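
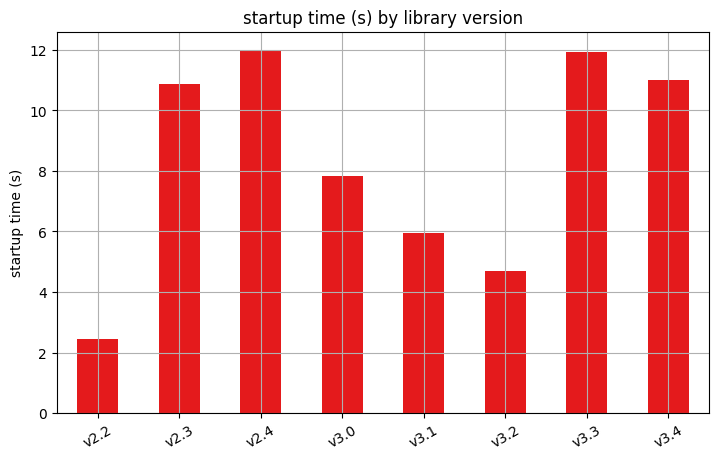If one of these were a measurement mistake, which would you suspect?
v2.2 ≈ 2; the rest sit between ≈ 5 and ≈ 12.

v2.2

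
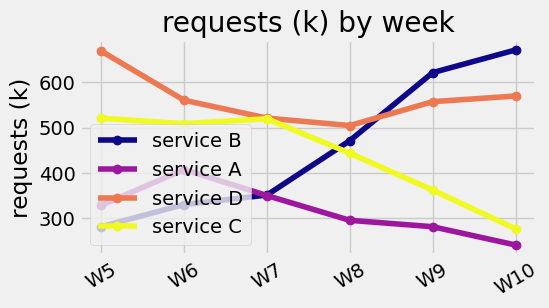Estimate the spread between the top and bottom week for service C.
≈ 200

Max W5 ≈ 500, min W10 ≈ 300; range ≈ 200.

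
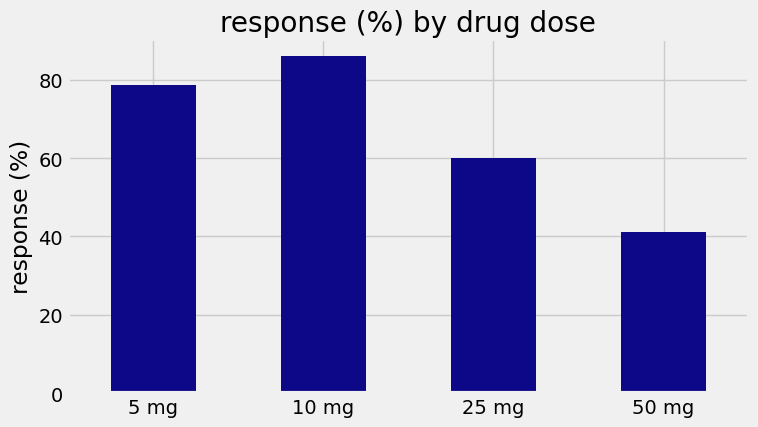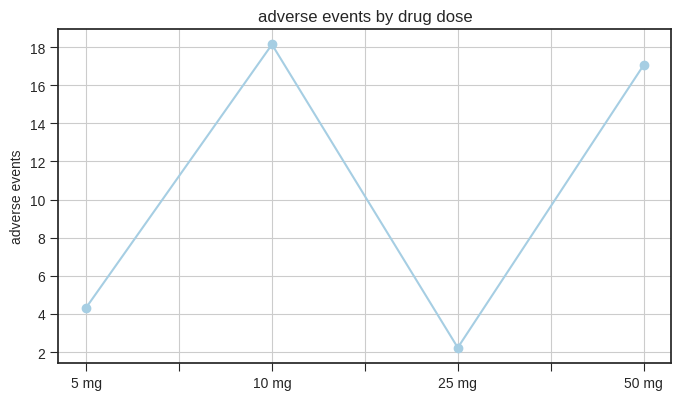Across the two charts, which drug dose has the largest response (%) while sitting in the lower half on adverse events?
Chart 2 median adverse events ≈ 10; below-median drug doses: 5 mg, 25 mg. Among those, 5 mg has the highest response (%) (≈ 80).

5 mg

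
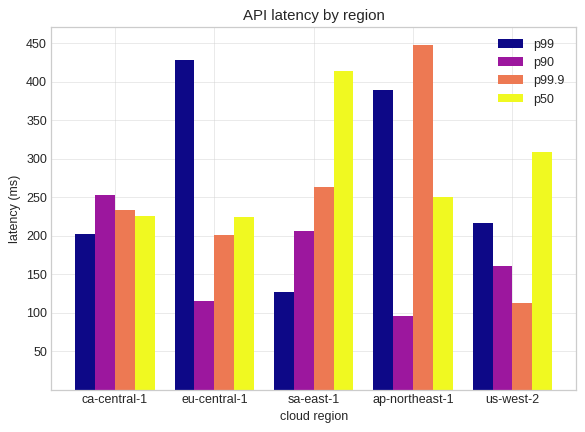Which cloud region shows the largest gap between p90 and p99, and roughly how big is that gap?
eu-central-1: p90 ≈ 100, p99 ≈ 450 → gap ≈ 350. Next-largest (ap-northeast-1) is only ≈ 300.

eu-central-1, ≈ 350 ms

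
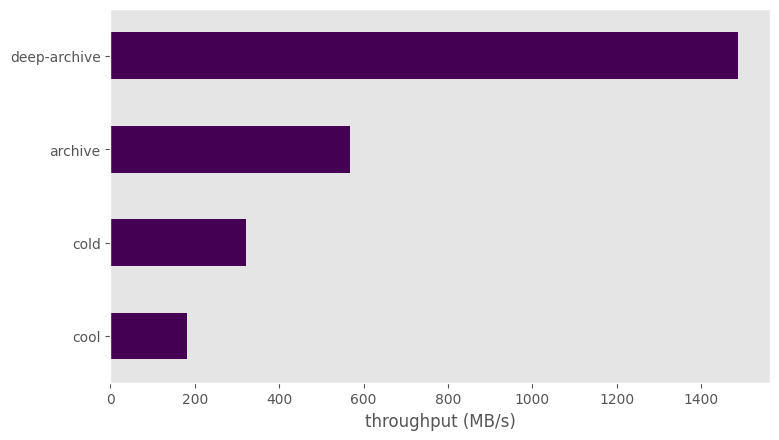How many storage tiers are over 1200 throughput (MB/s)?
Above 1200: deep-archive.

1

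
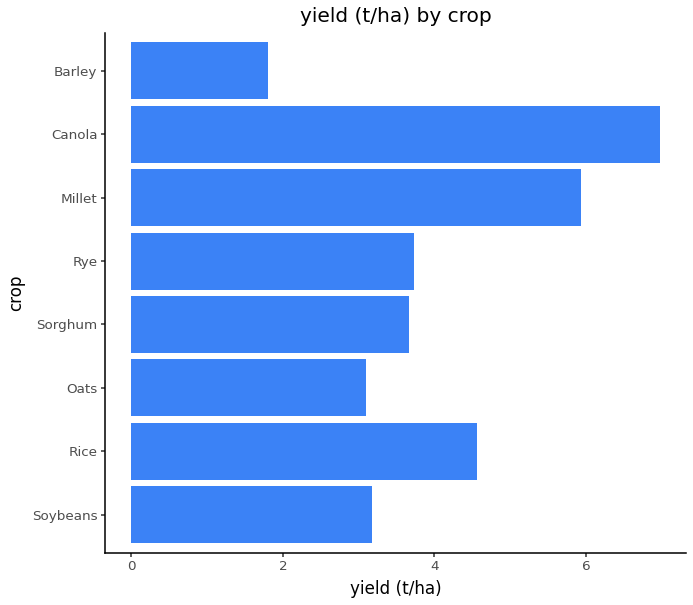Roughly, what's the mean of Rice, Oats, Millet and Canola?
(5 + 3 + 6 + 7) / 4 ≈ 5.

≈ 5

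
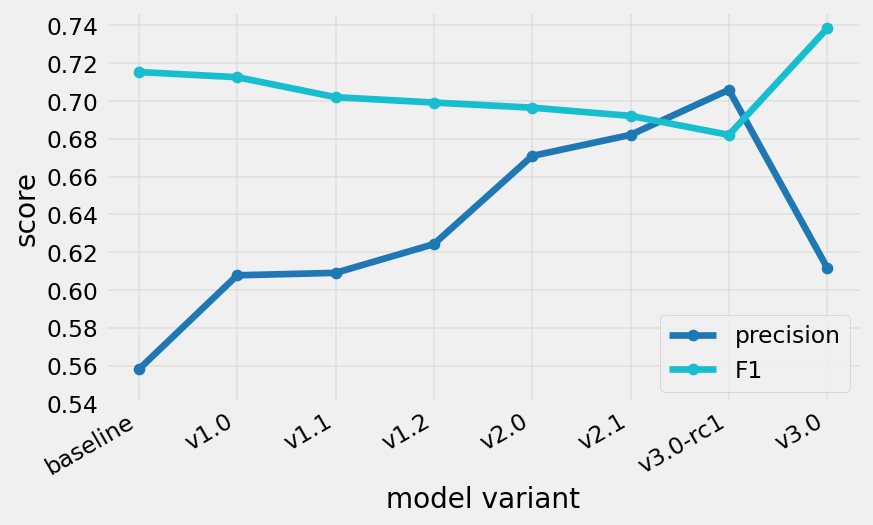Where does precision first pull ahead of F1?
v3.0-rc1

v2.1: precision ≈ 0.68 vs F1 ≈ 0.70 (not yet); v3.0-rc1: precision ≈ 0.70 vs F1 ≈ 0.68 (first crossover).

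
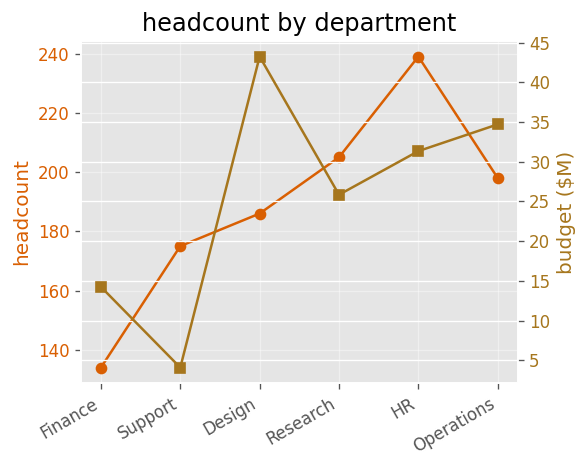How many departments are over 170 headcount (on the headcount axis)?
Above 170: Support, Design, Research, HR, Operations.

5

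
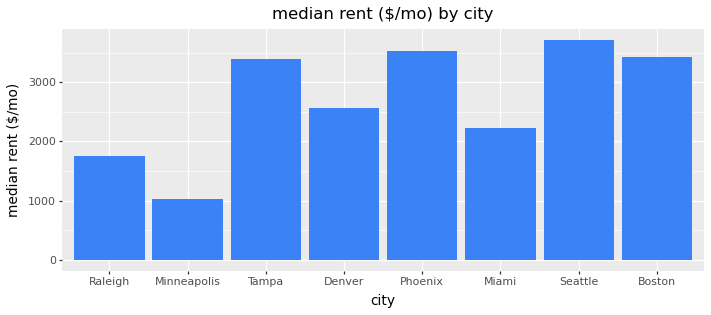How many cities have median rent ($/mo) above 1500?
Above 1500: Raleigh, Tampa, Denver, Phoenix, Miami, Seattle, Boston.

7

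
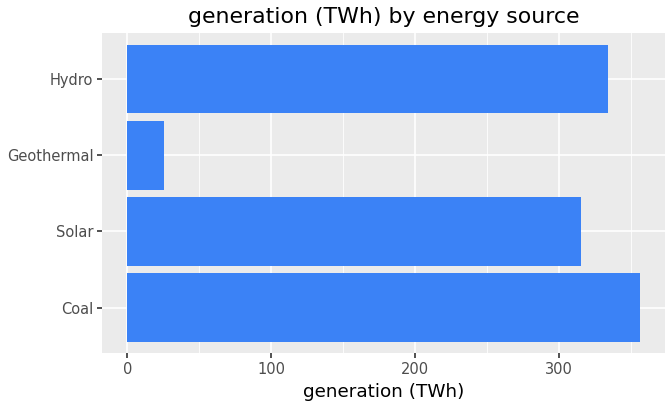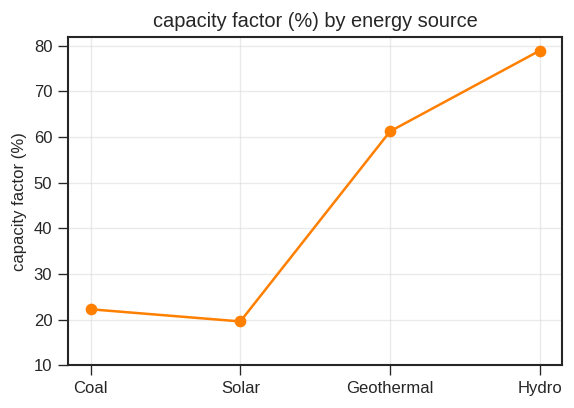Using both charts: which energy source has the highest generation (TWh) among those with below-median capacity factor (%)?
Coal

Chart 2 median capacity factor (%) ≈ 40; below-median energy sources: Coal, Solar. Among those, Coal has the highest generation (TWh) (≈ 350).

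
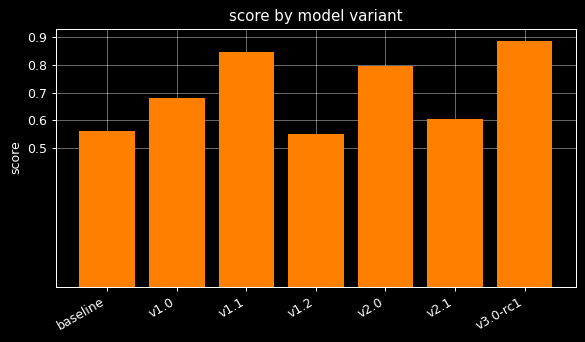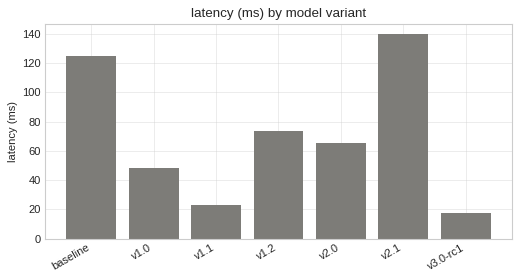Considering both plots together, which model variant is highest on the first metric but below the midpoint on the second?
Chart 2 median latency (ms) ≈ 60; below-median model variants: v1.0, v1.1, v3.0-rc1. Among those, v3.0-rc1 has the highest score (≈ 0.9).

v3.0-rc1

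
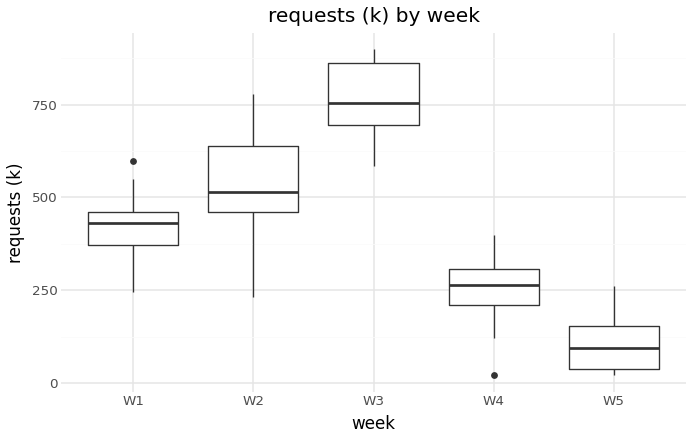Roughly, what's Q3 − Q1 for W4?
Q3 ≈ 300, Q1 ≈ 200; IQR ≈ 100.

≈ 100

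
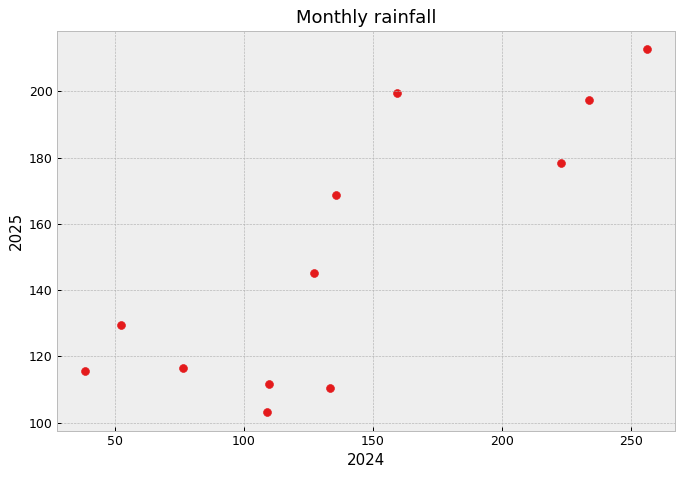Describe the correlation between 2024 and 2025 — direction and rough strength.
Points are positively correlated; strong (|r| ≈ 0.8).

positive, strong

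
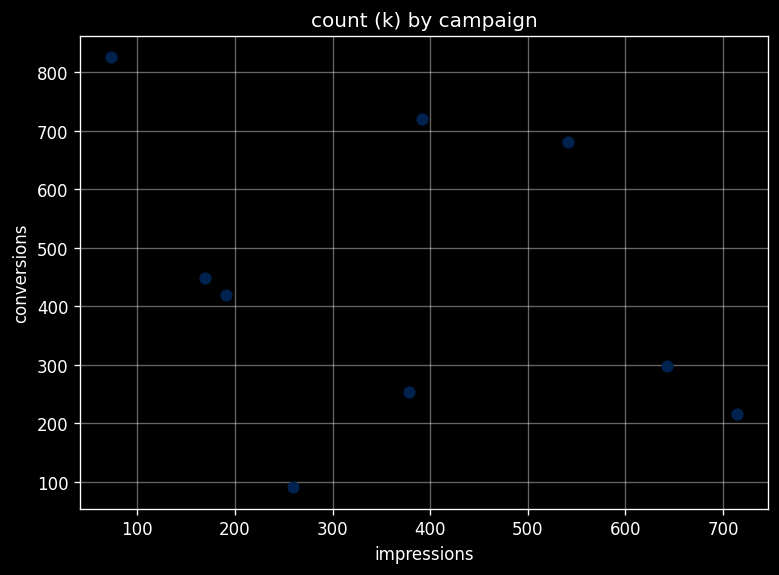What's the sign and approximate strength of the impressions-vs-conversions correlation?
negative, weak

Points are negatively correlated; weak (|r| ≈ 0.3).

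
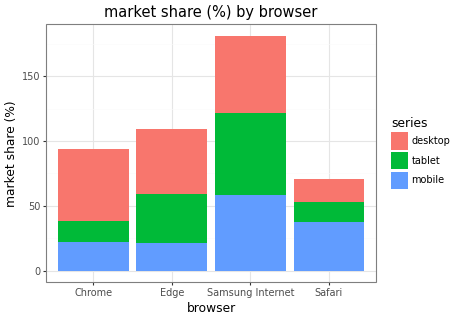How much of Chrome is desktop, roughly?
≈ 60

desktop top ≈ 100, bottom ≈ 40; segment ≈ 60.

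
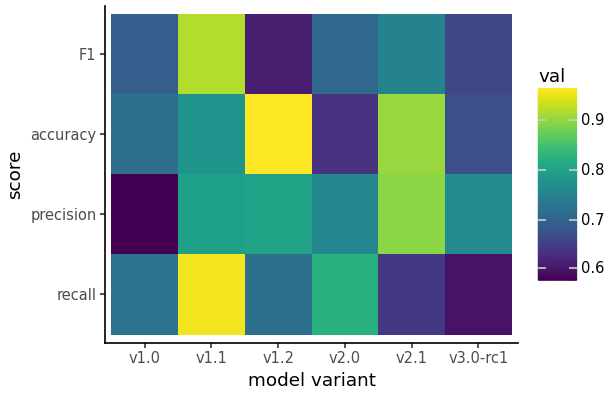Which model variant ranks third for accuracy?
Top 4 for accuracy: v1.2 ≈ 0.95, v2.1 ≈ 0.90, v1.1 ≈ 0.80, v1.0 ≈ 0.70.

v1.1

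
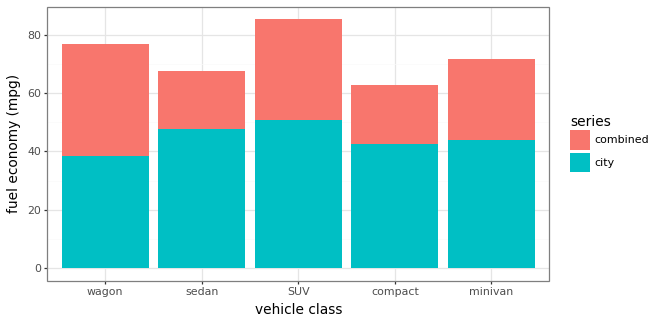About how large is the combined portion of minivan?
≈ 30

combined top ≈ 70, bottom ≈ 40; segment ≈ 30.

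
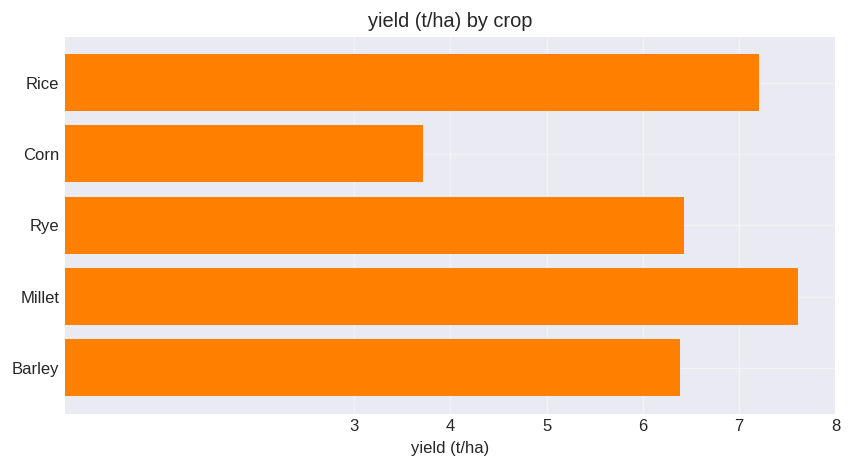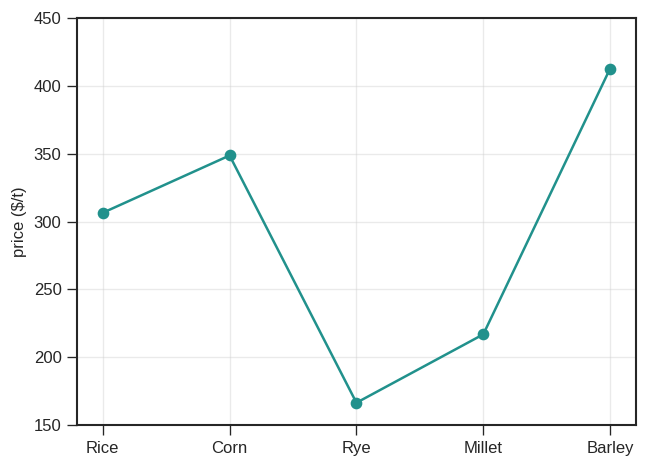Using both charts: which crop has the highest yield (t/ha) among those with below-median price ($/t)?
Chart 2 median price ($/t) ≈ 300; below-median crops: Rye, Millet. Among those, Millet has the highest yield (t/ha) (≈ 8).

Millet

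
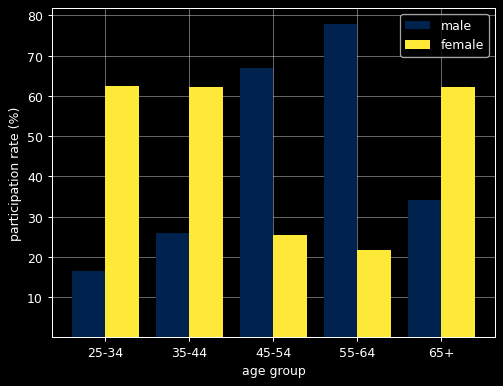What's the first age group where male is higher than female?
45-54

35-44: male ≈ 30 vs female ≈ 60 (not yet); 45-54: male ≈ 70 vs female ≈ 30 (first crossover).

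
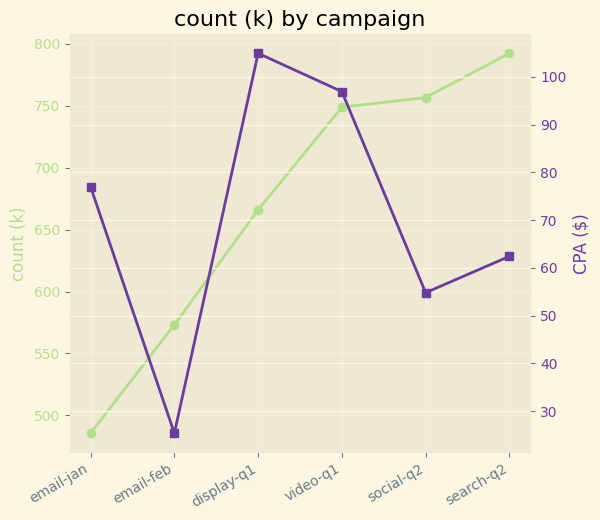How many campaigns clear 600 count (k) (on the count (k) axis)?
Above 600: display-q1, video-q1, social-q2, search-q2.

4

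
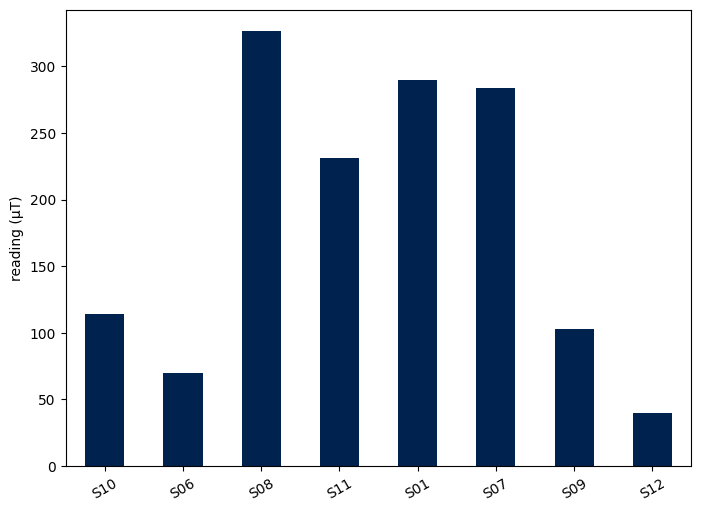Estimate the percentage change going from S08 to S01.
S08 ≈ 350, S01 ≈ 300; (300 − 350) / 350 ≈ -14.3%.

≈ -14.3%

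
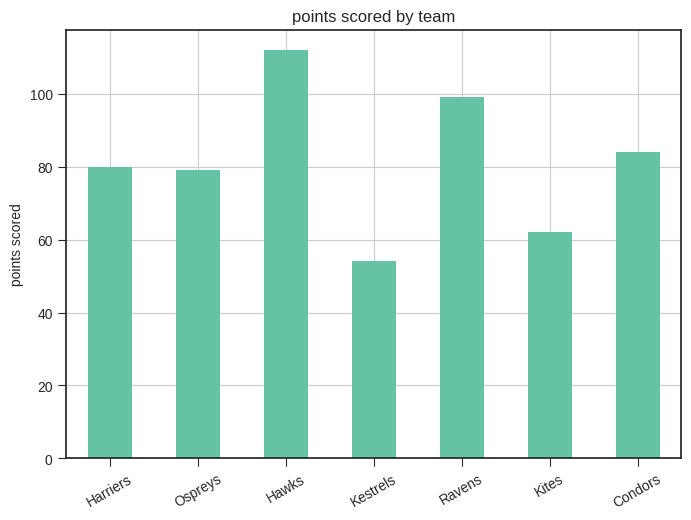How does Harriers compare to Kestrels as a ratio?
≈ 1.6×

Harriers ≈ 80, Kestrels ≈ 50; 80/50 ≈ 1.6.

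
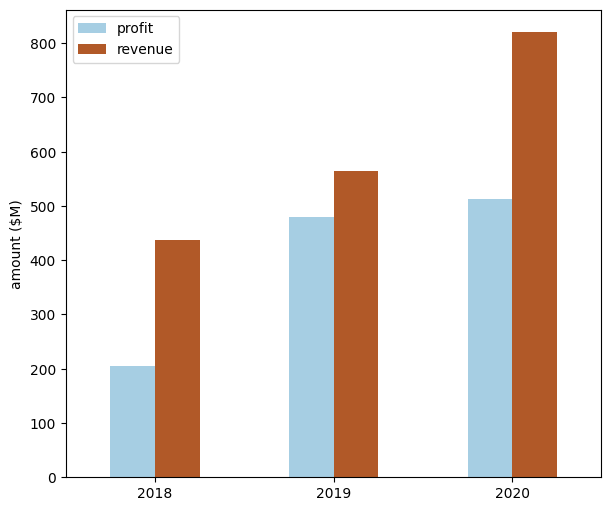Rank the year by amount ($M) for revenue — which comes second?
Top 3 for revenue: 2020 ≈ 800, 2019 ≈ 600, 2018 ≈ 400.

2019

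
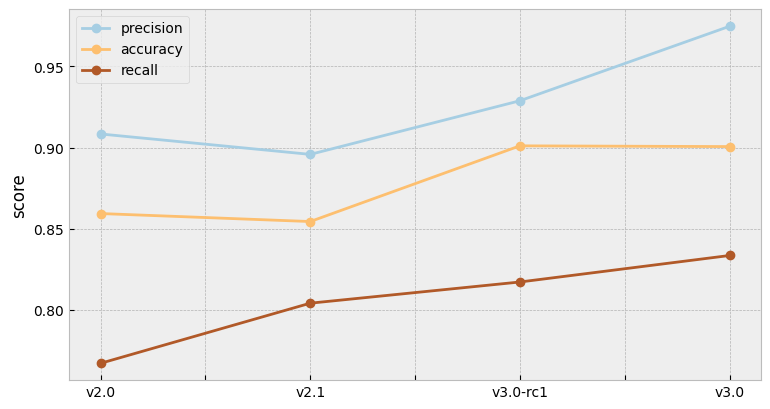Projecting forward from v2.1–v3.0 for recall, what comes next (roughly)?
Last three: 0.80, 0.82, 0.84 → slope ≈ 0.02/step → next ≈ 0.86.

≈ 0.86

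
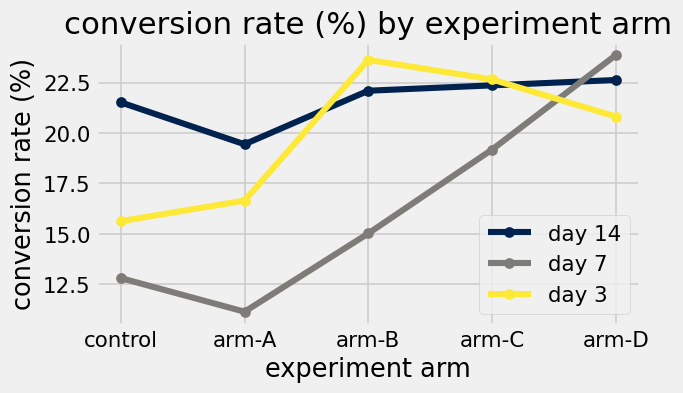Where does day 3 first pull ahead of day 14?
arm-B

arm-A: day 3 ≈ 16 vs day 14 ≈ 20 (not yet); arm-B: day 3 ≈ 24 vs day 14 ≈ 22 (first crossover).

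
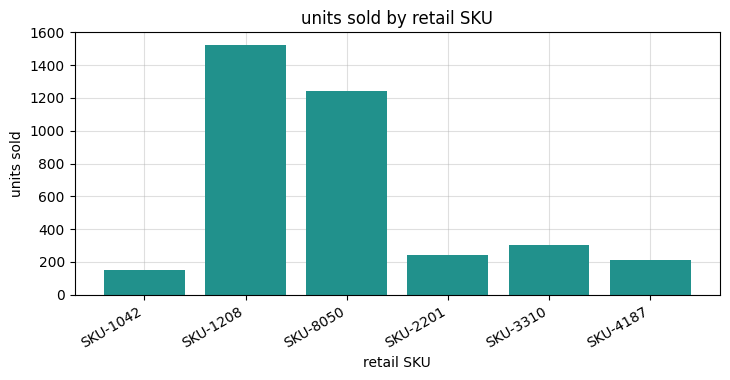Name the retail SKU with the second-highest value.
SKU-8050

Top 3: SKU-1208 ≈ 1600, SKU-8050 ≈ 1200, SKU-3310 ≈ 400.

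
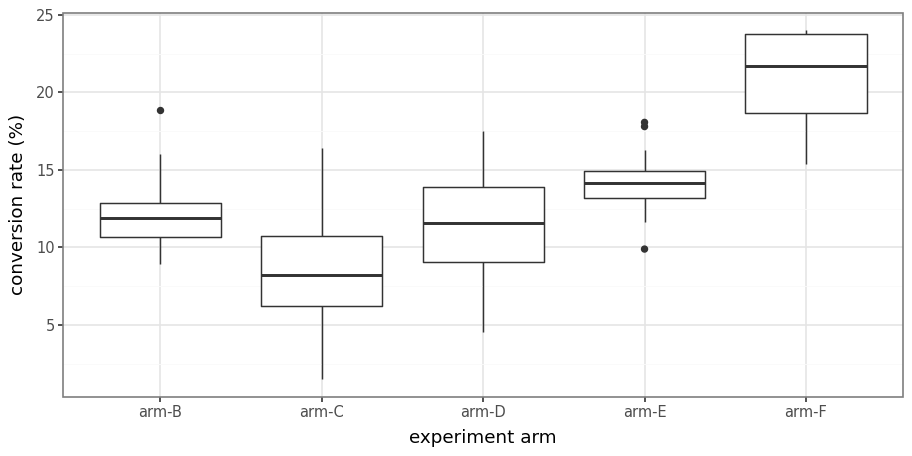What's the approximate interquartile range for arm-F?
Q3 ≈ 24, Q1 ≈ 18; IQR ≈ 6.

≈ 6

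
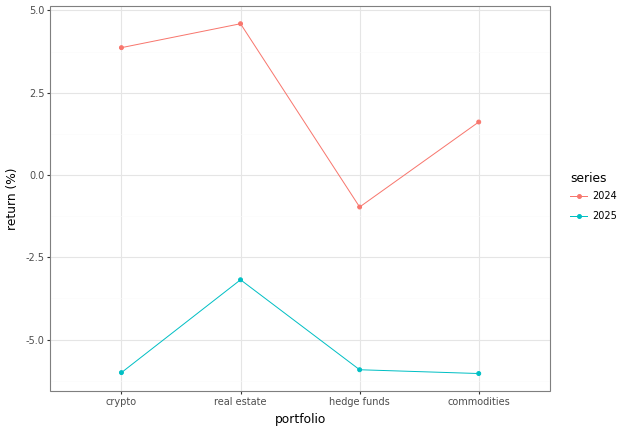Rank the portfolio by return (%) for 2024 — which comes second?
crypto

Top 3 for 2024: real estate ≈ 5, crypto ≈ 4, commodities ≈ 2.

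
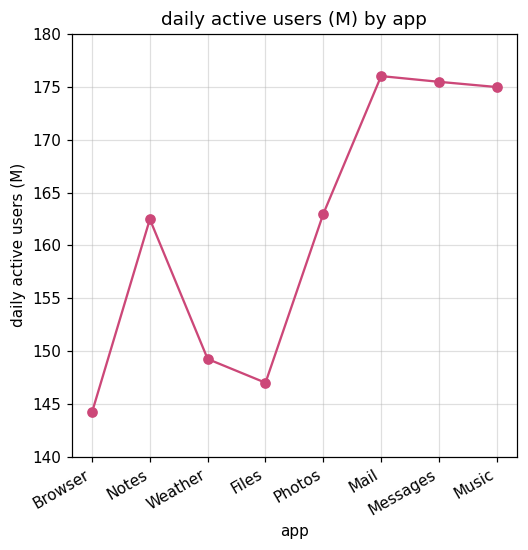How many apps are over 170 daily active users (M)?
Above 170: Mail, Messages, Music.

3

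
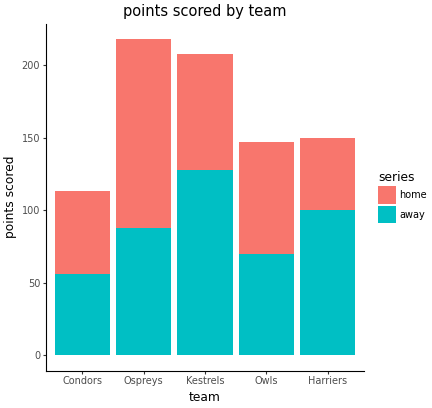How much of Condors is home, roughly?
home top ≈ 120, bottom ≈ 60; segment ≈ 60.

≈ 60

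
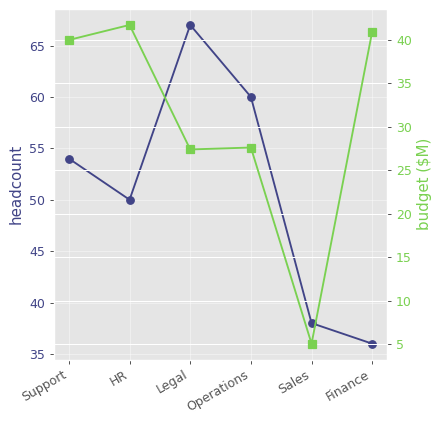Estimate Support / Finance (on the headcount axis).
≈ 1.57×

Support ≈ 55, Finance ≈ 35; 55/35 ≈ 1.57.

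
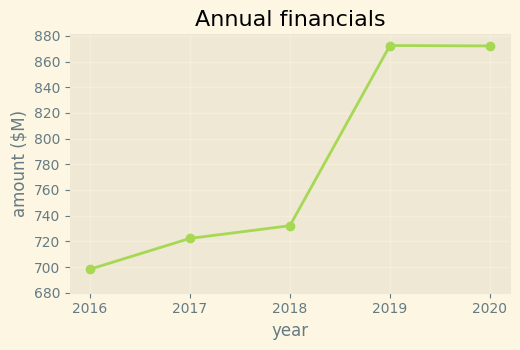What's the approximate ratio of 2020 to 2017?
≈ 1.22×

2020 ≈ 880, 2017 ≈ 720; 880/720 ≈ 1.22.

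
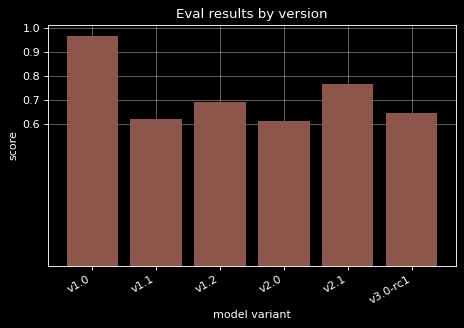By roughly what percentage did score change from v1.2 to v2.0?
≈ -14.3%

v1.2 ≈ 0.7, v2.0 ≈ 0.6; (0.6 − 0.7) / 0.7 ≈ -14.3%.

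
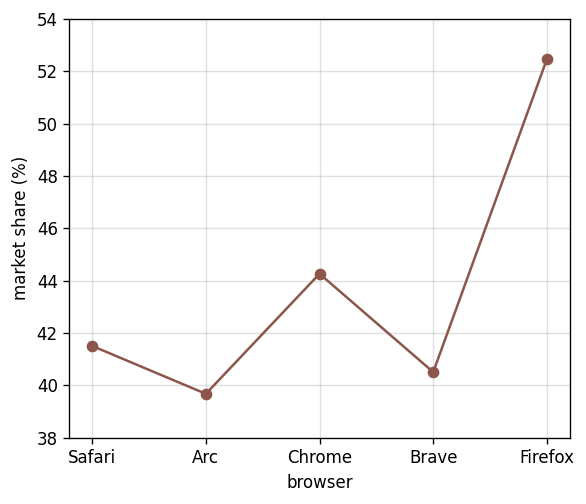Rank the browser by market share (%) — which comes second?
Chrome

Top 3: Firefox ≈ 52, Chrome ≈ 44, Safari ≈ 42.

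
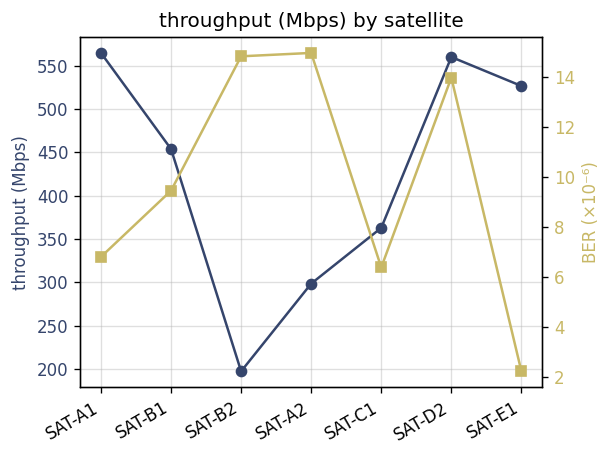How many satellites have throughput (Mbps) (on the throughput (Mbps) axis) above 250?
6

Above 250: SAT-A1, SAT-B1, SAT-A2, SAT-C1, SAT-D2, SAT-E1.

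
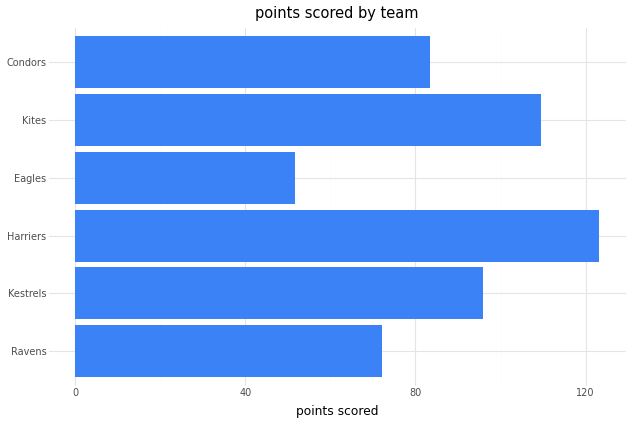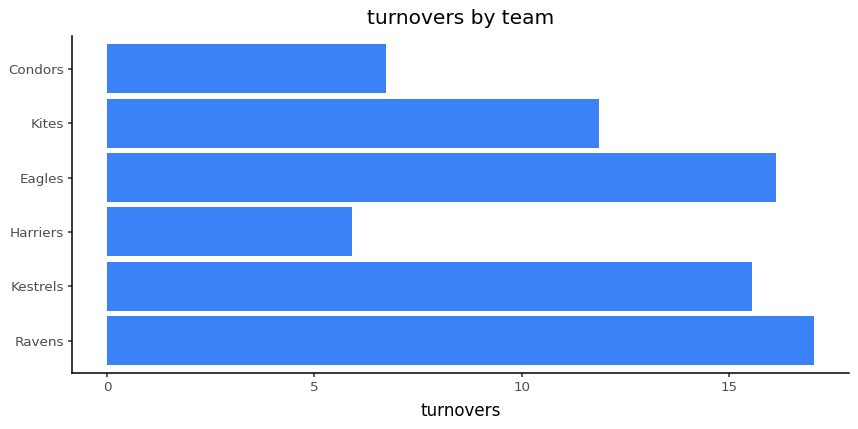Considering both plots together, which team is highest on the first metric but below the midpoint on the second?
Harriers

Chart 2 median turnovers ≈ 14; below-median teams: Harriers, Kites, Condors. Among those, Harriers has the highest points scored (≈ 120).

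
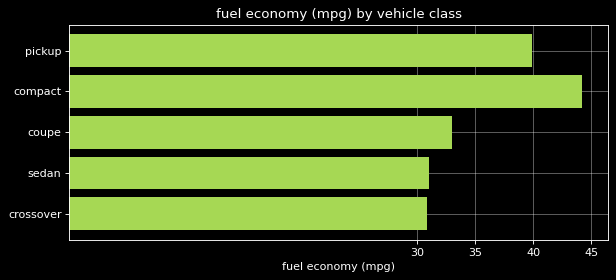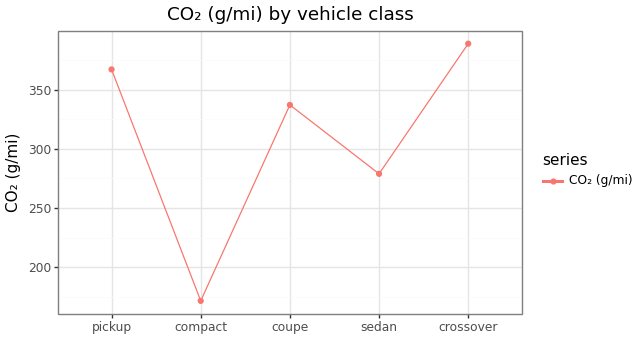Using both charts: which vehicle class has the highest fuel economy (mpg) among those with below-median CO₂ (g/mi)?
compact

Chart 2 median CO₂ (g/mi) ≈ 350; below-median vehicle classes: compact, sedan. Among those, compact has the highest fuel economy (mpg) (≈ 45).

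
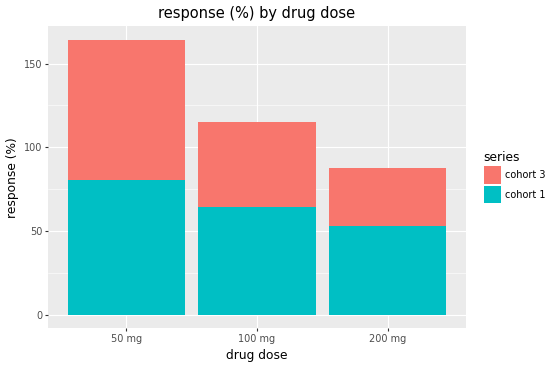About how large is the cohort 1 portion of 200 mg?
cohort 1 top ≈ 60, bottom ≈ 0; segment ≈ 60.

≈ 60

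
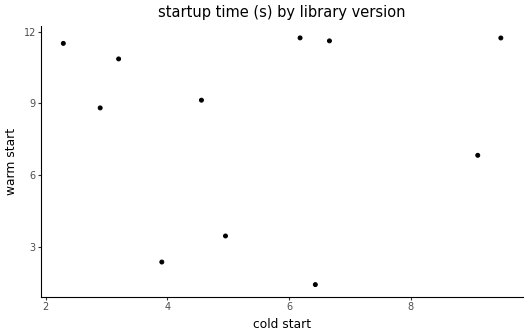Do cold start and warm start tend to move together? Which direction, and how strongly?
Points are roughly uncorrelated; weak (|r| ≈ 0.0).

no clear correlation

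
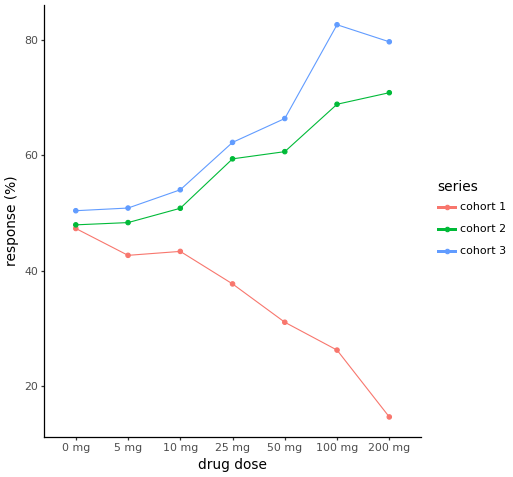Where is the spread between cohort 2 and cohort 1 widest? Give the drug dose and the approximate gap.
200 mg: cohort 2 ≈ 70, cohort 1 ≈ 10 → gap ≈ 60. Next-largest (100 mg) is only ≈ 40.

200 mg, ≈ 60 %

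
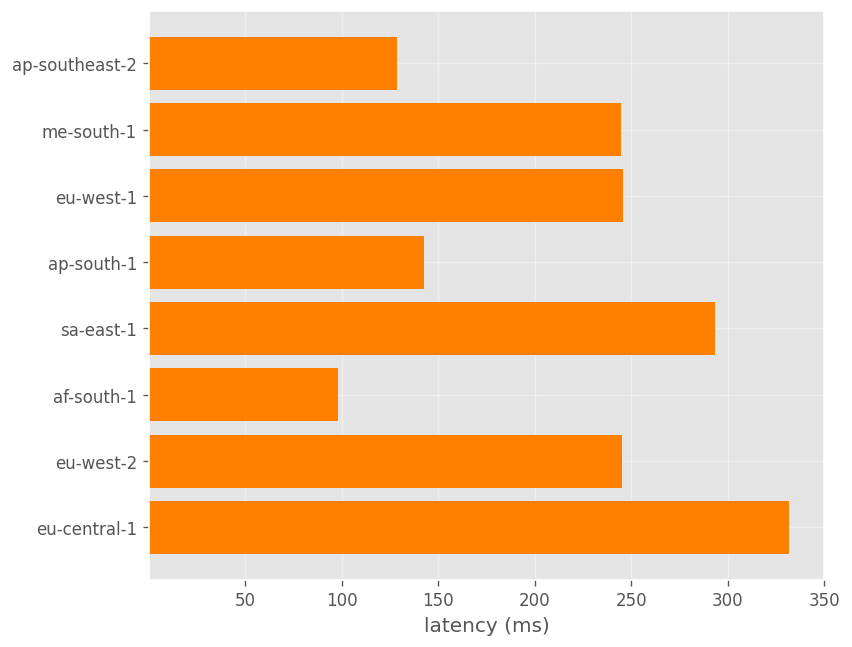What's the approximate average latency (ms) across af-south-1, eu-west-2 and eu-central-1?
(100 + 250 + 350) / 3 ≈ 233.

≈ 233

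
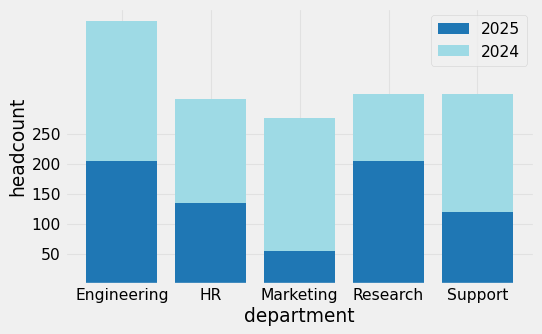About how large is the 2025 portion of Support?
≈ 100

2025 top ≈ 100, bottom ≈ 0; segment ≈ 100.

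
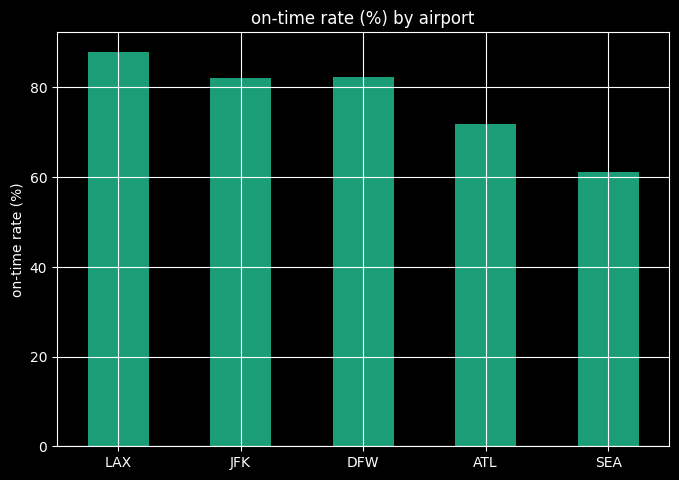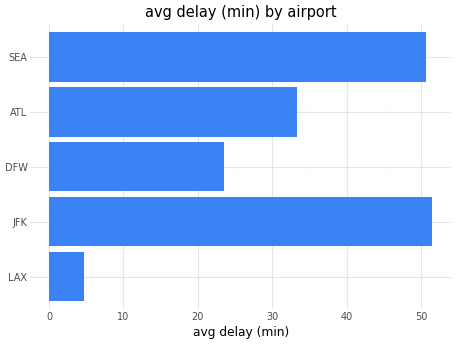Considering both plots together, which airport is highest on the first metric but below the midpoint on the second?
Chart 2 median avg delay (min) ≈ 35; below-median airports: LAX, DFW. Among those, LAX has the highest on-time rate (%) (≈ 90).

LAX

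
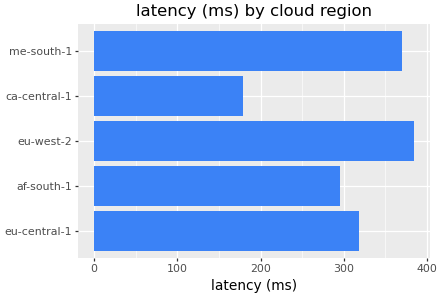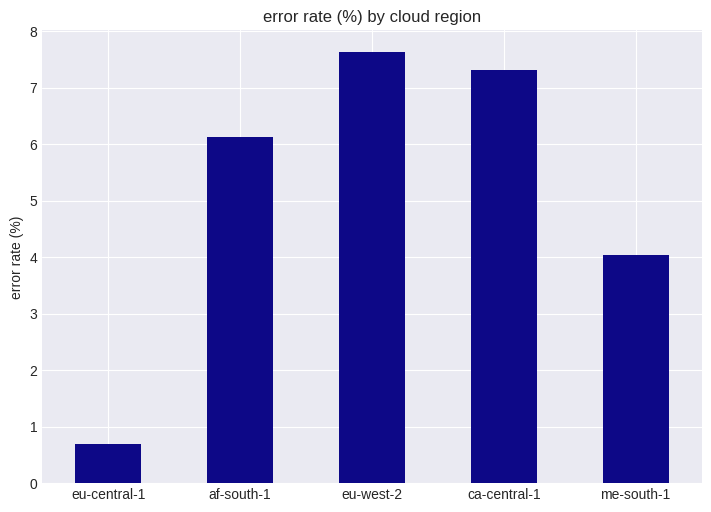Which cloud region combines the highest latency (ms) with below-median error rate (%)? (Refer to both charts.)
me-south-1

Chart 2 median error rate (%) ≈ 6; below-median cloud regions: eu-central-1, me-south-1. Among those, me-south-1 has the highest latency (ms) (≈ 350).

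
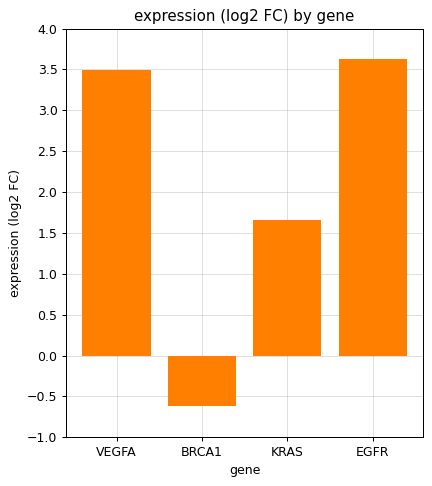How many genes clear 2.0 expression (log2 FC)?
2

Above 2.0: VEGFA, EGFR.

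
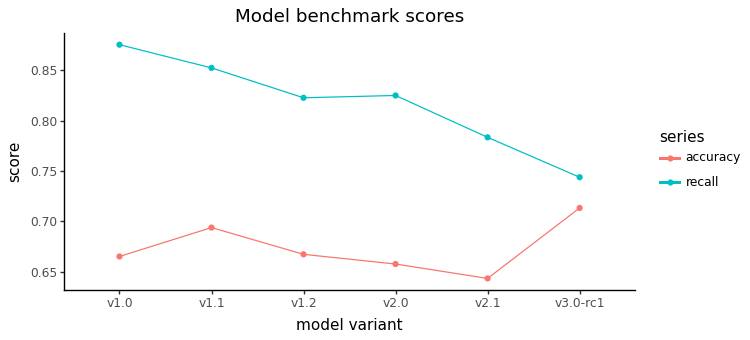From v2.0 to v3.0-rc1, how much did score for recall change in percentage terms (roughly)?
v2.0 ≈ 0.82, v3.0-rc1 ≈ 0.74; (0.74 − 0.82) / 0.82 ≈ -9.8%.

≈ -9.8%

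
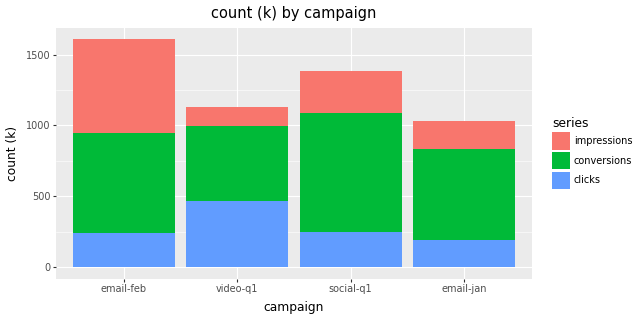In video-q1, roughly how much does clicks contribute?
clicks top ≈ 400, bottom ≈ 0; segment ≈ 400.

≈ 400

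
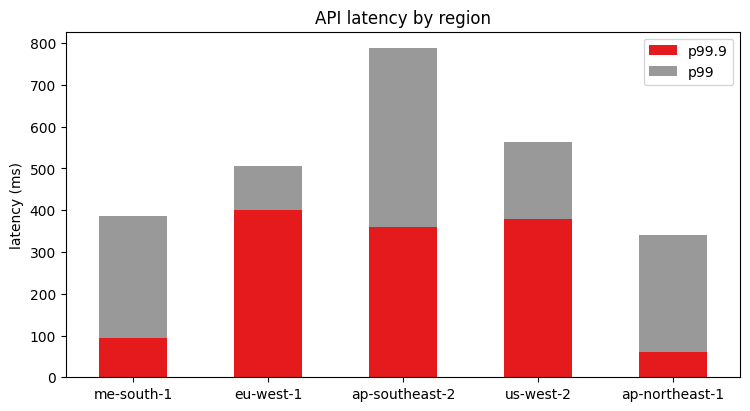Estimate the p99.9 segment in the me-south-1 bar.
≈ 100

p99.9 top ≈ 100, bottom ≈ 0; segment ≈ 100.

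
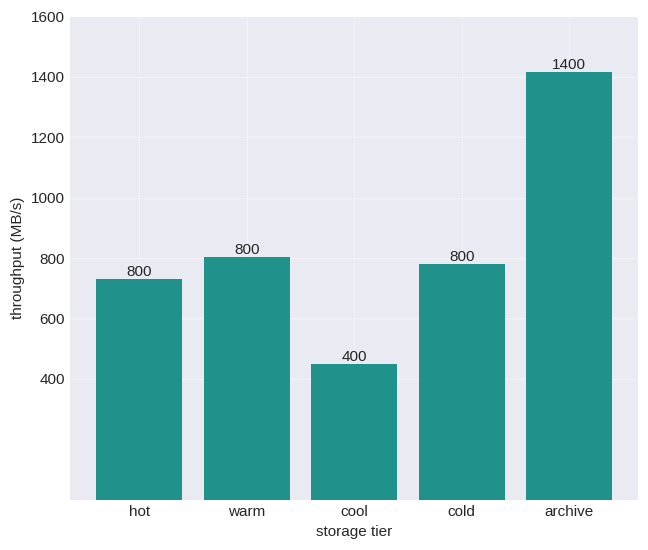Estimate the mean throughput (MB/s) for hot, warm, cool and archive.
≈ 850

(800 + 800 + 400 + 1400) / 4 ≈ 850.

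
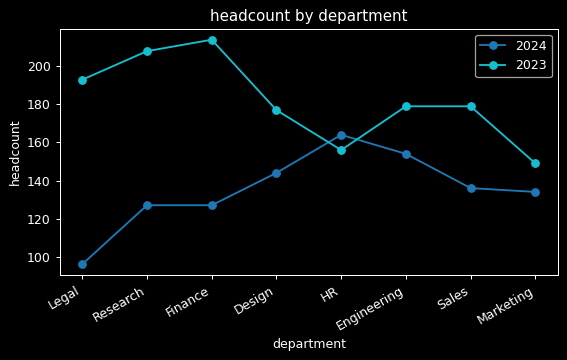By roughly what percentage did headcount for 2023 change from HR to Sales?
≈ +12.5%

HR ≈ 160, Sales ≈ 180; (180 − 160) / 160 ≈ +12.5%.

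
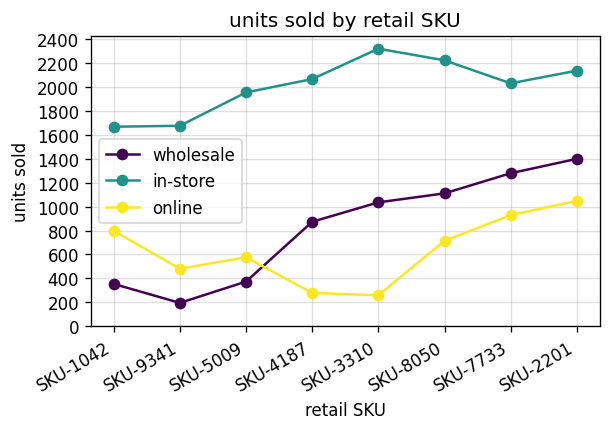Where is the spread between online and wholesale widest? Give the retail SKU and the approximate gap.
SKU-3310: online ≈ 200, wholesale ≈ 1000 → gap ≈ 800. Next-largest (SKU-4187) is only ≈ 600.

SKU-3310, ≈ 800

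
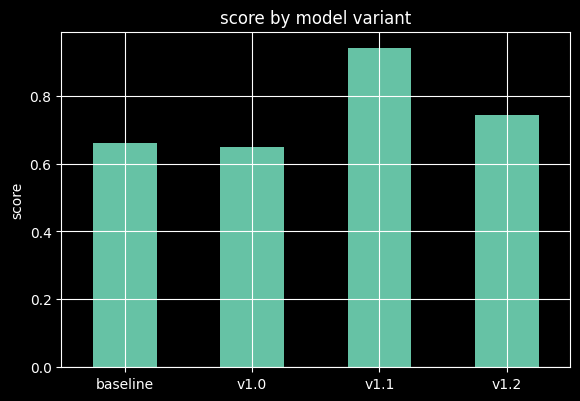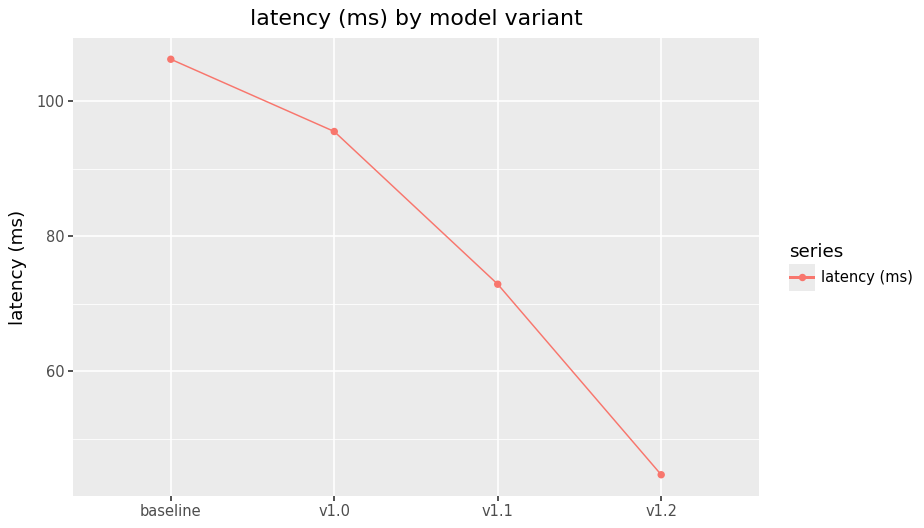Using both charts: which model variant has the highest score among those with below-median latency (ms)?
Chart 2 median latency (ms) ≈ 80; below-median model variants: v1.1, v1.2. Among those, v1.1 has the highest score (≈ 0.9).

v1.1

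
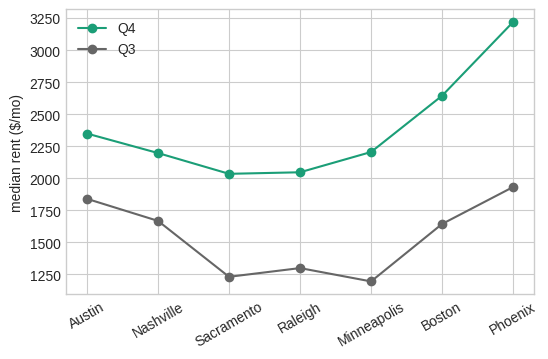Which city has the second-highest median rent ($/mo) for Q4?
Top 3 for Q4: Phoenix ≈ 3200, Boston ≈ 2600, Austin ≈ 2400.

Boston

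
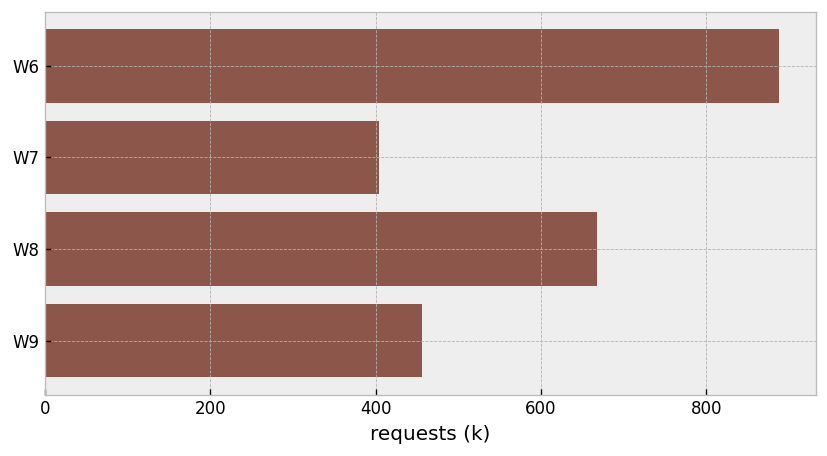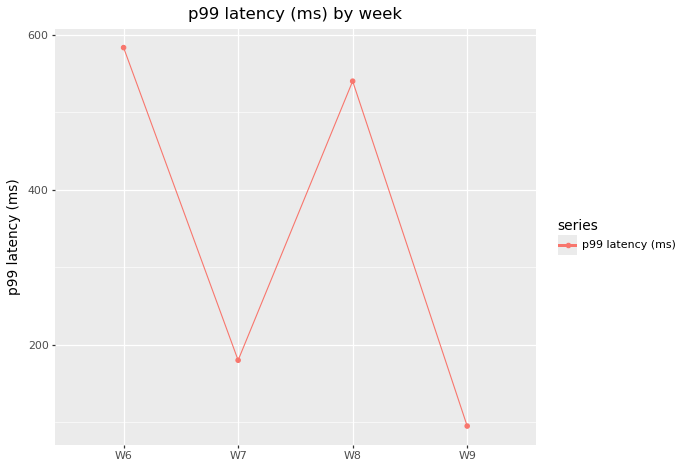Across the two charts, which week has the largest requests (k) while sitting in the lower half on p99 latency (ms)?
Chart 2 median p99 latency (ms) ≈ 400; below-median weeks: W7, W9. Among those, W9 has the highest requests (k) (≈ 500).

W9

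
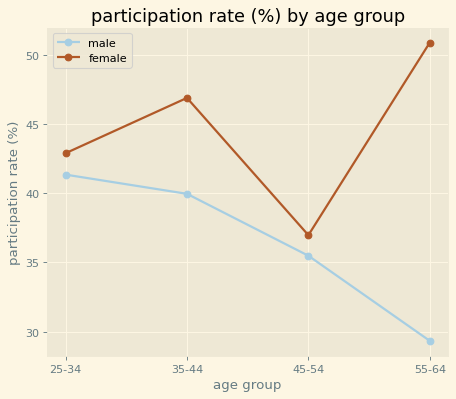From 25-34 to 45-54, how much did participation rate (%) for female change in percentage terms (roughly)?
25-34 ≈ 42, 45-54 ≈ 36; (36 − 42) / 42 ≈ -14.3%.

≈ -14.3%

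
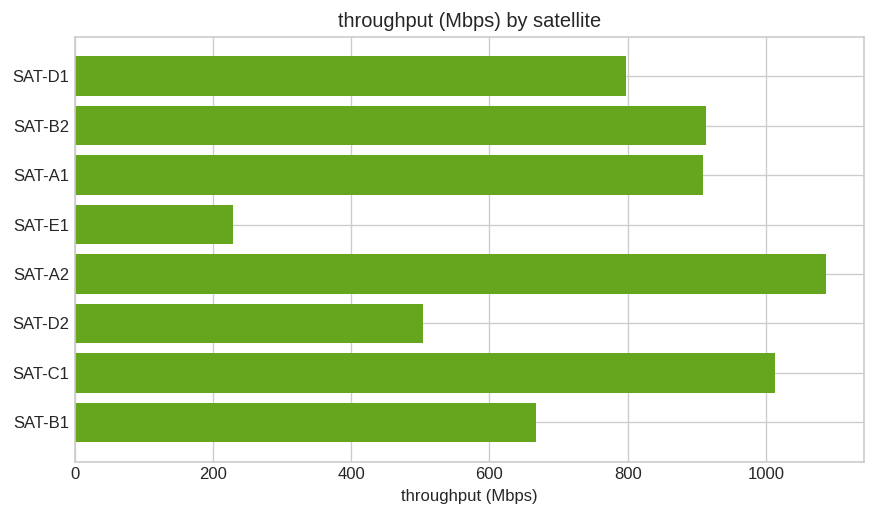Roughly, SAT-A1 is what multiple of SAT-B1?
SAT-A1 ≈ 900, SAT-B1 ≈ 700; 900/700 ≈ 1.29.

≈ 1.29×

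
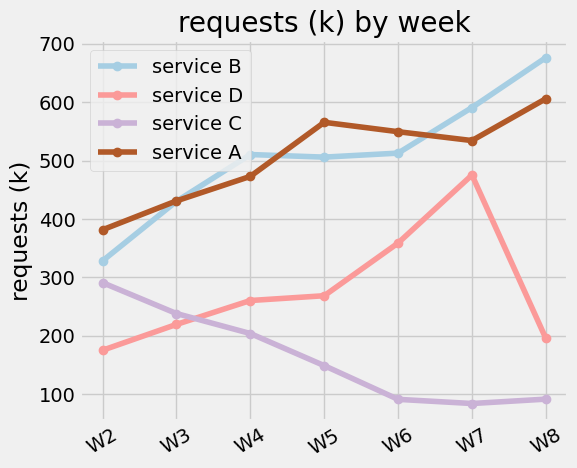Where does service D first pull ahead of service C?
W4

W3: service D ≈ 200 vs service C ≈ 250 (not yet); W4: service D ≈ 250 vs service C ≈ 200 (first crossover).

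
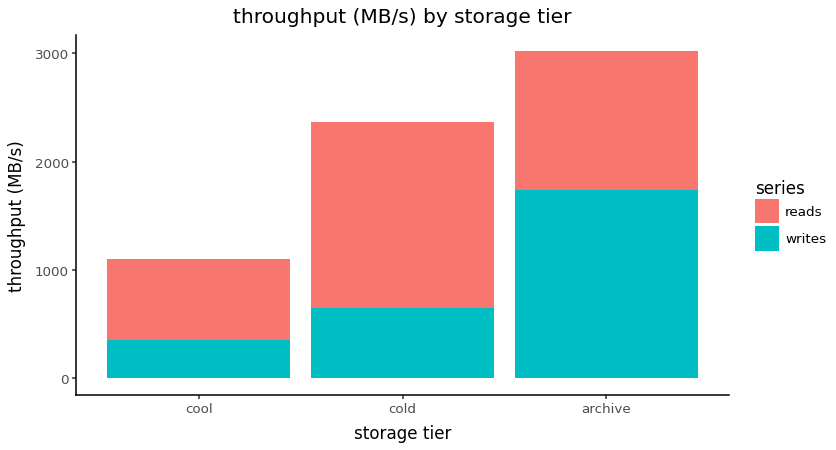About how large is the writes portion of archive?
writes top ≈ 1500, bottom ≈ 0; segment ≈ 1500.

≈ 1500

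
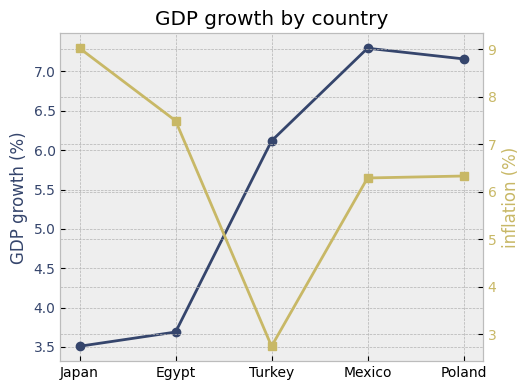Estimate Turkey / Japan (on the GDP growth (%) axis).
Turkey ≈ 6.0, Japan ≈ 3.5; 6.0/3.5 ≈ 1.71.

≈ 1.71×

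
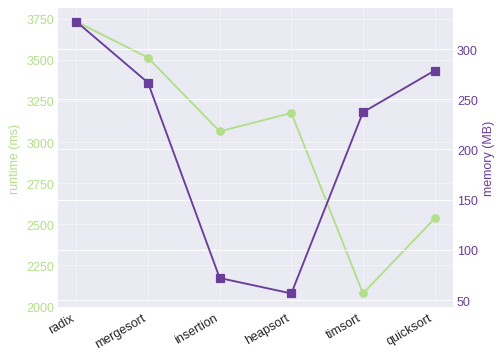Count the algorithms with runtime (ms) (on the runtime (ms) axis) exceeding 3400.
2

Above 3400: radix, mergesort.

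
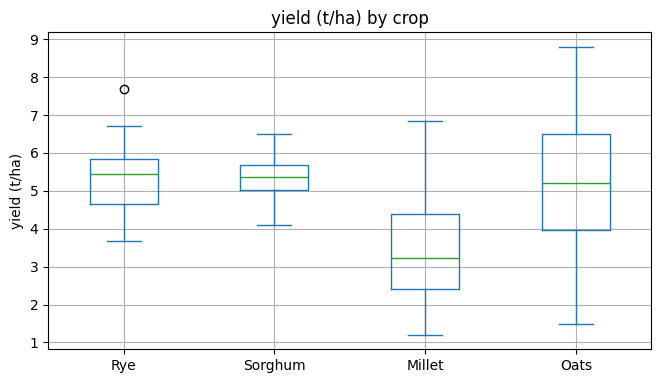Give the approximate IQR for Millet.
≈ 2.0

Q3 ≈ 4.4, Q1 ≈ 2.4; IQR ≈ 2.0.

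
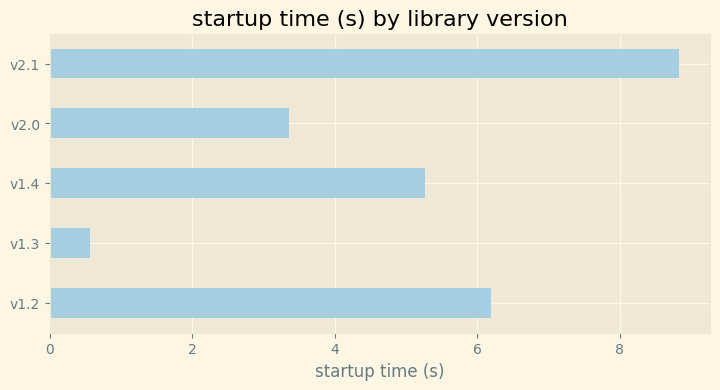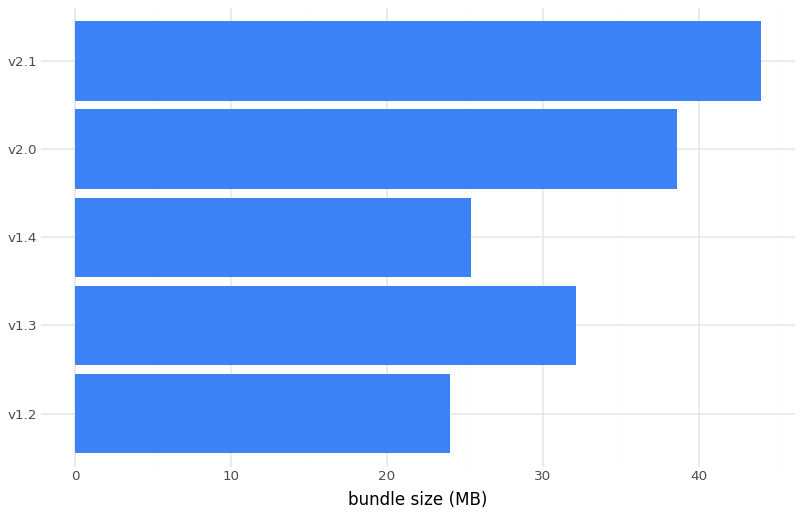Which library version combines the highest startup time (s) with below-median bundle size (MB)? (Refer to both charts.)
Chart 2 median bundle size (MB) ≈ 30; below-median library versions: v1.2, v1.4. Among those, v1.2 has the highest startup time (s) (≈ 6).

v1.2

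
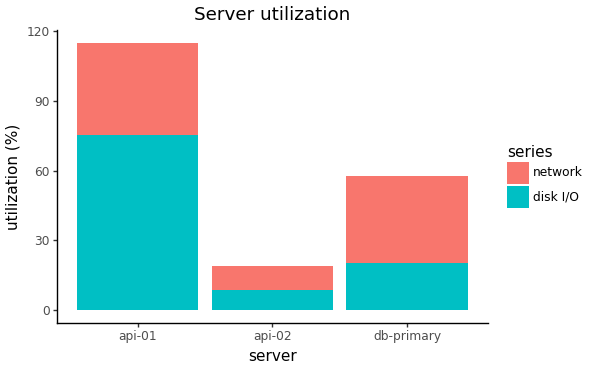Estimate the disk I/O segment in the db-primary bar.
disk I/O top ≈ 20, bottom ≈ 0; segment ≈ 20.

≈ 20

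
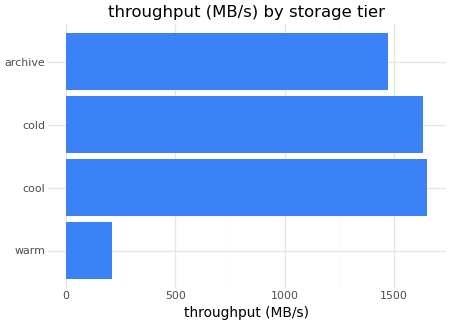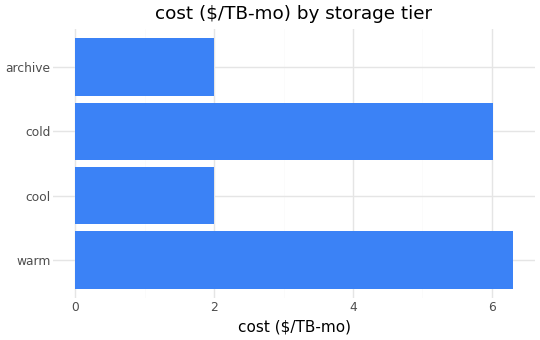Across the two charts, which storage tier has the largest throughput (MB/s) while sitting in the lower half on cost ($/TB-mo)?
cool

Chart 2 median cost ($/TB-mo) ≈ 4; below-median storage tiers: cool, archive. Among those, cool has the highest throughput (MB/s) (≈ 1600).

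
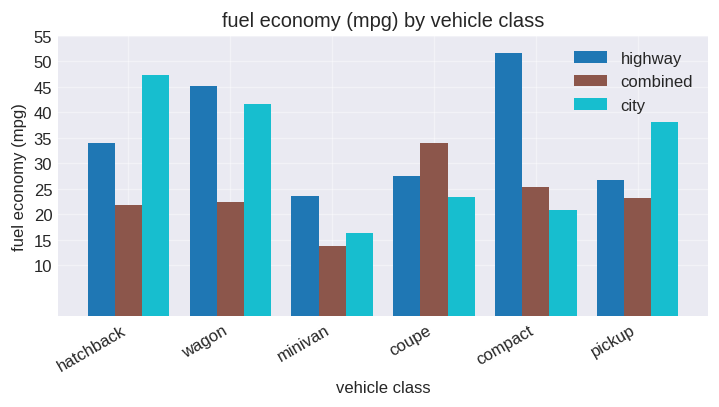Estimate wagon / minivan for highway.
wagon ≈ 45, minivan ≈ 25; 45/25 ≈ 1.8.

≈ 1.8×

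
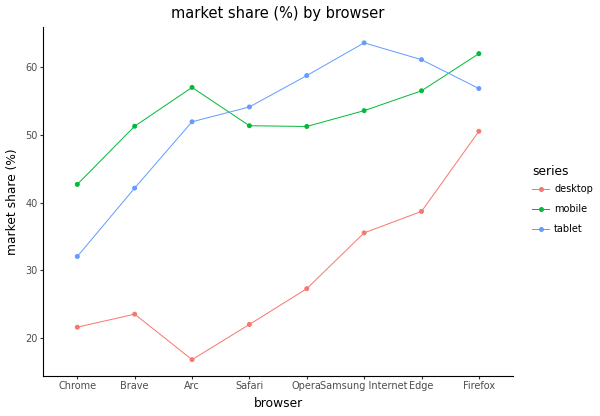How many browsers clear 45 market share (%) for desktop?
Above 45: Firefox.

1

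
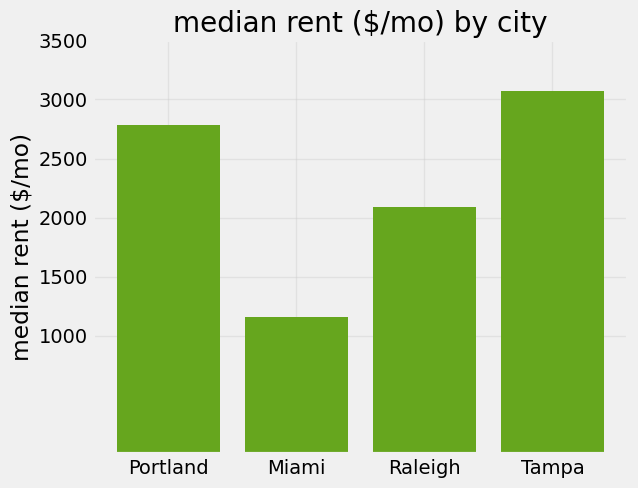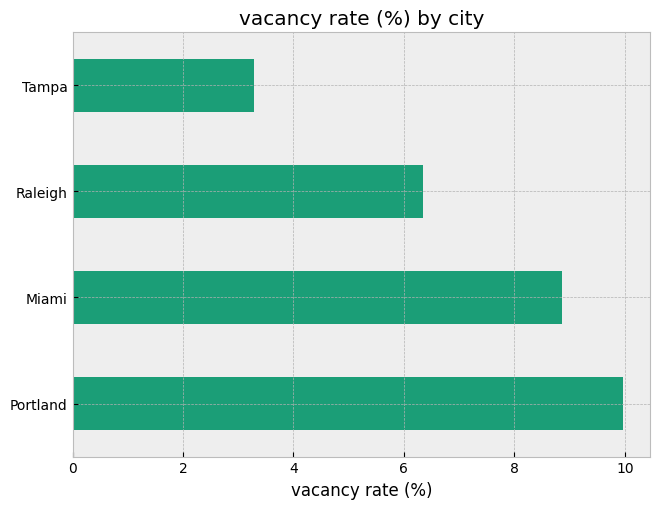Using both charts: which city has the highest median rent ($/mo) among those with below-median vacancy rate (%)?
Chart 2 median vacancy rate (%) ≈ 8; below-median cities: Raleigh, Tampa. Among those, Tampa has the highest median rent ($/mo) (≈ 3000).

Tampa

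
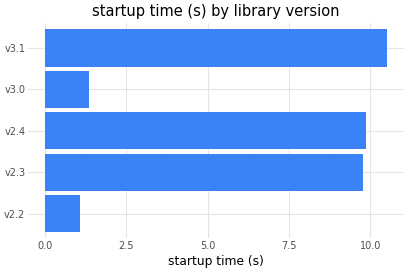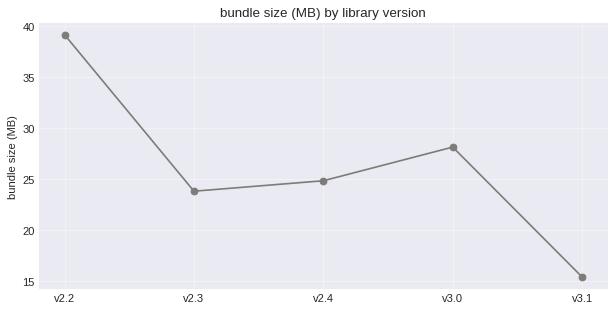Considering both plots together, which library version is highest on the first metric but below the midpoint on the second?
v3.1

Chart 2 median bundle size (MB) ≈ 25; below-median library versions: v2.3, v3.1. Among those, v3.1 has the highest startup time (s) (≈ 11).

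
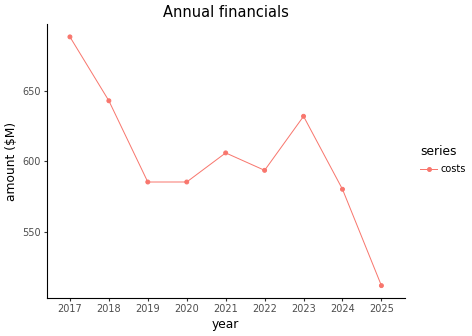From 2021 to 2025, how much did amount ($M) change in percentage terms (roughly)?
≈ -13.3%

2021 ≈ 600, 2025 ≈ 520; (520 − 600) / 600 ≈ -13.3%.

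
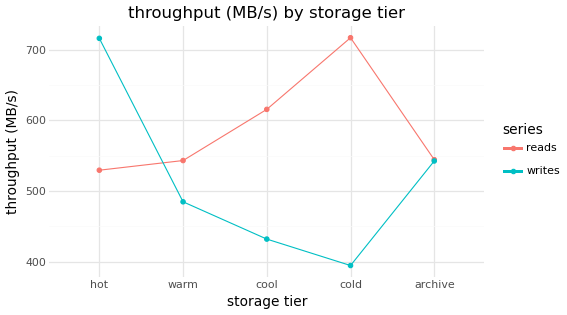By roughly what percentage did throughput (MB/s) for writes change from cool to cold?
≈ -11.1%

cool ≈ 450, cold ≈ 400; (400 − 450) / 450 ≈ -11.1%.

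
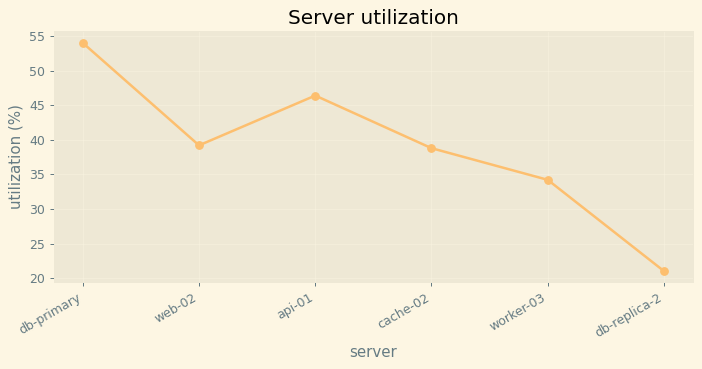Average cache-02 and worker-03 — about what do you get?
(40 + 35) / 2 ≈ 38.

≈ 38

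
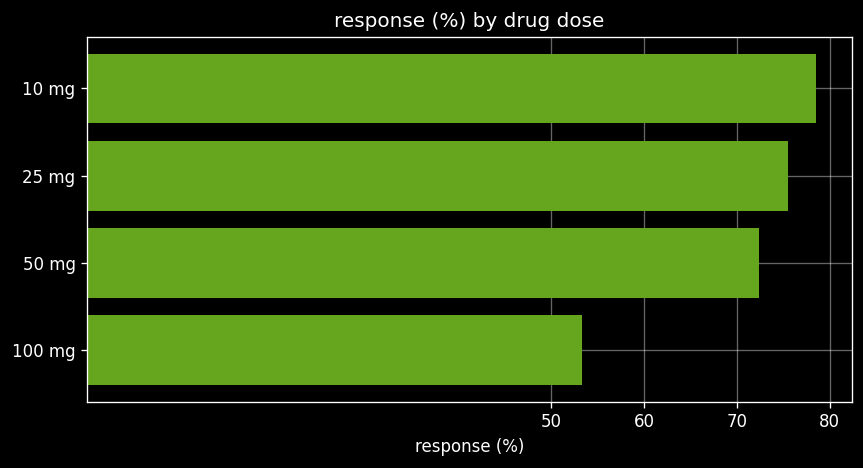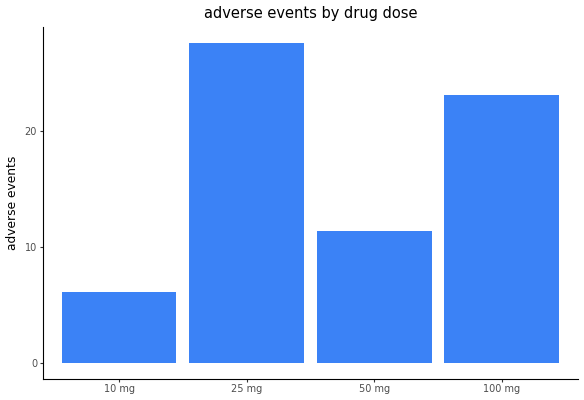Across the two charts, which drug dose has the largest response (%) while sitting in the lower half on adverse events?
10 mg

Chart 2 median adverse events ≈ 15; below-median drug doses: 10 mg, 50 mg. Among those, 10 mg has the highest response (%) (≈ 80).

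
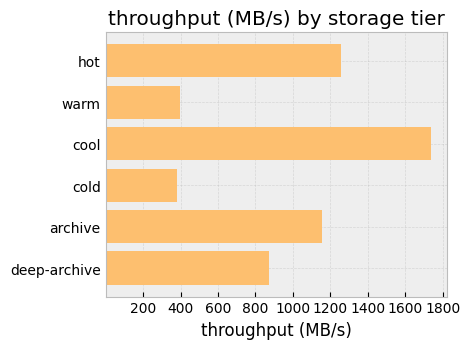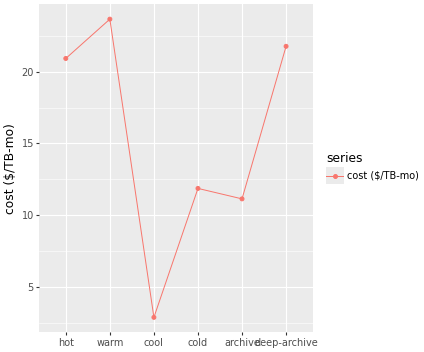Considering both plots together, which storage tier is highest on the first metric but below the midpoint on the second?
Chart 2 median cost ($/TB-mo) ≈ 15; below-median storage tiers: cool, cold, archive. Among those, cool has the highest throughput (MB/s) (≈ 1800).

cool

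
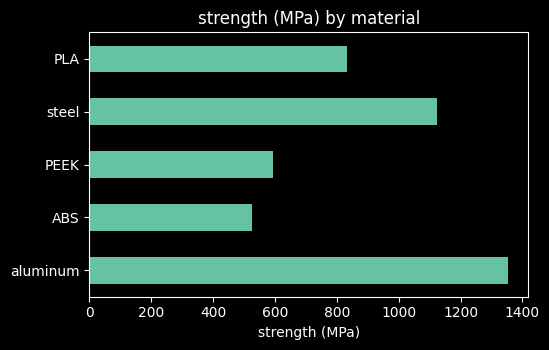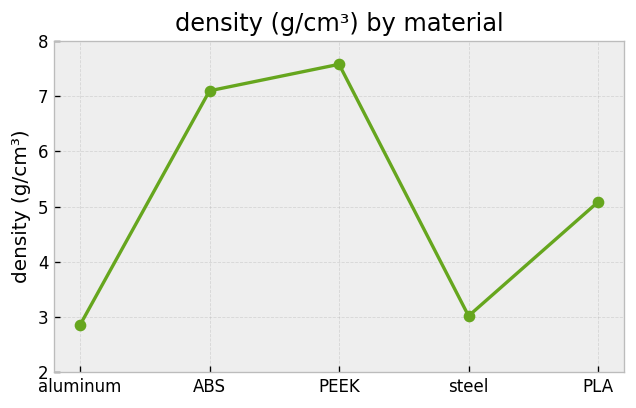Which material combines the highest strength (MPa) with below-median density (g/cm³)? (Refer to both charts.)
aluminum

Chart 2 median density (g/cm³) ≈ 5; below-median materials: aluminum, steel. Among those, aluminum has the highest strength (MPa) (≈ 1400).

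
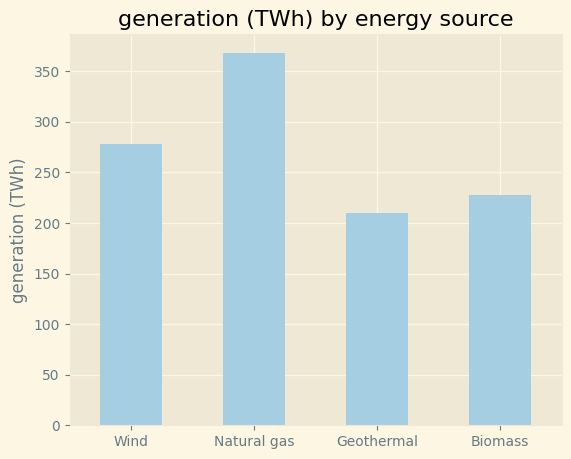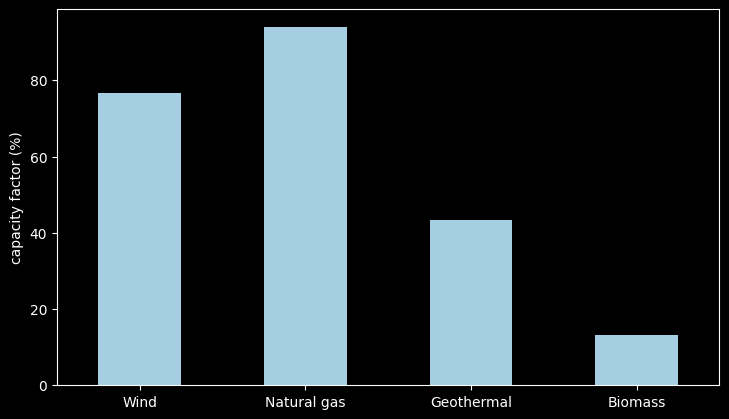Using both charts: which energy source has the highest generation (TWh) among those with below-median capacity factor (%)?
Chart 2 median capacity factor (%) ≈ 60; below-median energy sources: Geothermal, Biomass. Among those, Biomass has the highest generation (TWh) (≈ 250).

Biomass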